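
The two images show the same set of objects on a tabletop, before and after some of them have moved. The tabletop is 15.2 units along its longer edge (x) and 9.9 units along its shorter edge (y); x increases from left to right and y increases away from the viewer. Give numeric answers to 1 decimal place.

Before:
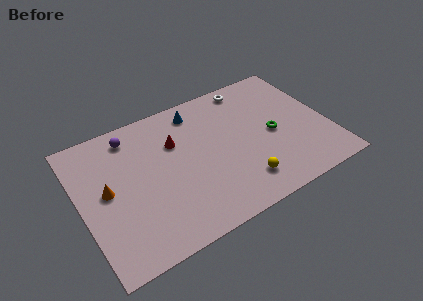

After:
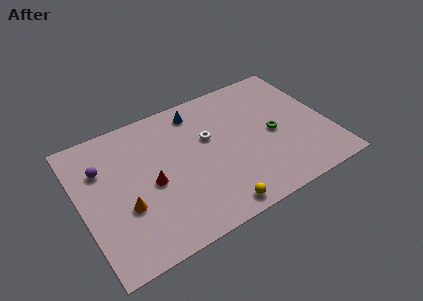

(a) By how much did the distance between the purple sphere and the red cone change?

+0.6

The distance was about 3.0 in the first image and 3.6 in the second, so they moved 0.6 units further apart.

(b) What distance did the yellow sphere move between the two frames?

2.1

The yellow sphere moved from about (9.4, 2.0) to (7.6, 1.0), a distance of √(1.8² + 1.0²) ≈ 2.1.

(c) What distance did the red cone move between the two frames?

2.8

The red cone was near (6.0, 6.7) before and (4.2, 4.5) after, so it travelled √(1.8² + 2.2²) ≈ 2.8 units.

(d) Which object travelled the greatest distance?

the white torus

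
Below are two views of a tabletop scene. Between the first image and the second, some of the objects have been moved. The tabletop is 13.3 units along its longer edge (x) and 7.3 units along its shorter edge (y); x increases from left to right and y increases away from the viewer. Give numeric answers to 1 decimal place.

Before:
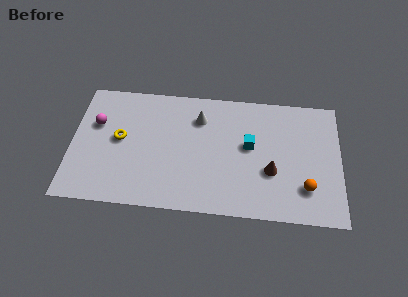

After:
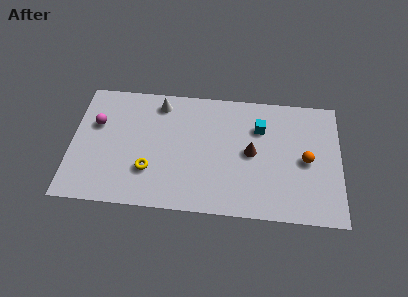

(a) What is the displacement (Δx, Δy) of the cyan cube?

(0.5, 1.1)

The cyan cube was at about (8.8, 4.1) and moved to about (9.3, 5.2).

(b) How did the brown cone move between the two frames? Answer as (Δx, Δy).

(-1.0, 1.0)

From the two frames, the brown cone sits at roughly (9.9, 2.7) before and (8.9, 3.7) after.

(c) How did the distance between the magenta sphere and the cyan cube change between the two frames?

+0.5

Before: roughly 7.6 units apart; after: 8.1. That's 0.5 units further apart.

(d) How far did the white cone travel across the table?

2.1

The white cone moved from about (6.3, 5.5) to (4.3, 6.2), a distance of √(2.0² + 0.7²) ≈ 2.1.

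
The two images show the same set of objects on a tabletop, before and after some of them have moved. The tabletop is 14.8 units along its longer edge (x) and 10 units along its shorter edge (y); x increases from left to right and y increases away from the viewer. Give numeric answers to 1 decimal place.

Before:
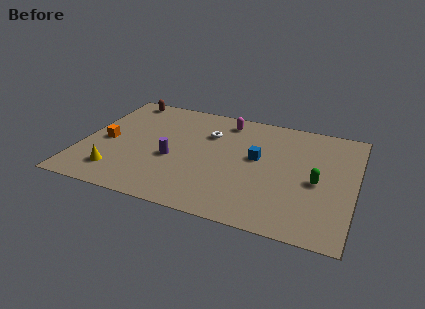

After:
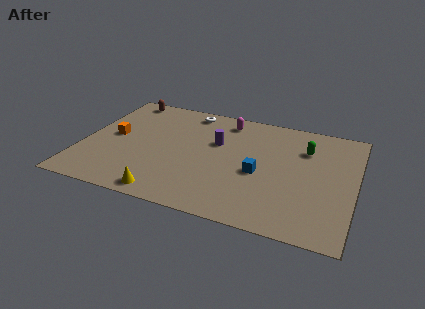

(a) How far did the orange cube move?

0.7

From (1.3, 4.6) to (1.6, 5.2), the orange cube covered √(0.3² + 0.6²) ≈ 0.7 units.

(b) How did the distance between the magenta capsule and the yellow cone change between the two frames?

-0.5

They were about 8.4 units apart before and 7.9 after — 0.5 units closer together.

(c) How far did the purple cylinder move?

3.1

The purple cylinder was near (5.0, 4.1) before and (7.2, 6.3) after, so it travelled √(2.2² + 2.2²) ≈ 3.1 units.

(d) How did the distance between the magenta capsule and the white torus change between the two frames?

+0.4

Before: roughly 1.7 units apart; after: 2.1. That's 0.4 units further apart.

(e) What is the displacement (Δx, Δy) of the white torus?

(-1.3, 1.8)

The white torus started near (6.7, 7.0) and ended near (5.4, 8.8).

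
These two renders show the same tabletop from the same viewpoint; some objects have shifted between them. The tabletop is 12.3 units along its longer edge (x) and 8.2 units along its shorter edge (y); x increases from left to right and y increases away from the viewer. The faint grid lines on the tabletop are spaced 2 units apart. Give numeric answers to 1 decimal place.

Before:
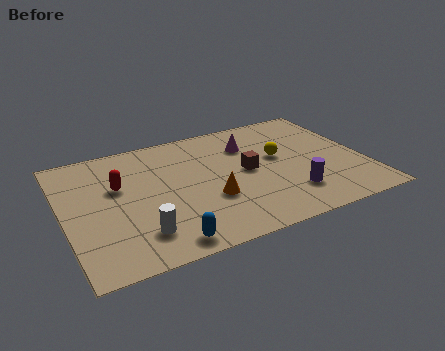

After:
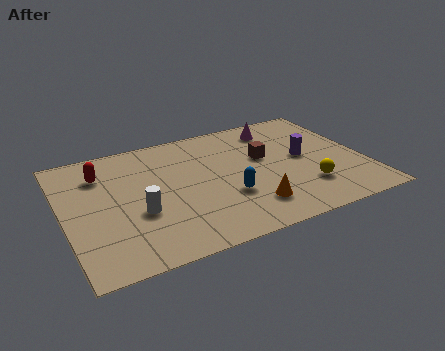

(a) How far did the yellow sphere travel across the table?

2.6

The yellow sphere moved from about (8.9, 4.7) to (9.7, 2.2), a distance of √(0.8² + 2.5²) ≈ 2.6.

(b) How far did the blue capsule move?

3.4

From (3.7, 0.9) to (6.5, 2.8), the blue capsule covered √(2.8² + 1.9²) ≈ 3.4 units.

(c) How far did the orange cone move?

1.9

The orange cone was near (5.8, 2.9) before and (7.3, 1.8) after, so it travelled √(1.5² + 1.1²) ≈ 1.9 units.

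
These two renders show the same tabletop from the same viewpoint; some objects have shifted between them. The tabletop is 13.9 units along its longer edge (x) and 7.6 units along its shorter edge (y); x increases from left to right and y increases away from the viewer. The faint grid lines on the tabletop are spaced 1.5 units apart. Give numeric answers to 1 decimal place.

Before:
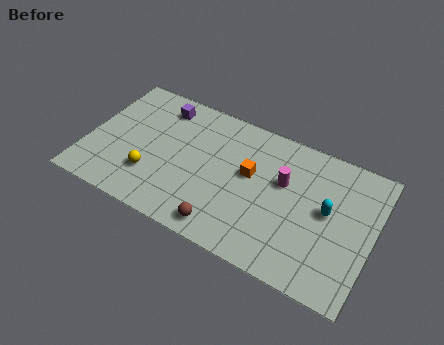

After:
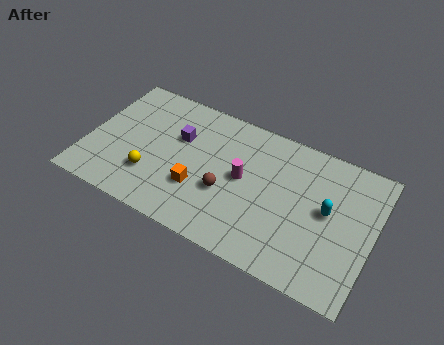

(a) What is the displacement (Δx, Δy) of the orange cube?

(-2.3, -1.9)

From the two frames, the orange cube sits at roughly (7.9, 4.4) before and (5.6, 2.5) after.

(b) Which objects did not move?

the cyan capsule and the yellow sphere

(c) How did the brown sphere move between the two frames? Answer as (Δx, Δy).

(-0.2, 1.9)

From the two frames, the brown sphere sits at roughly (7.1, 1.0) before and (6.9, 2.9) after.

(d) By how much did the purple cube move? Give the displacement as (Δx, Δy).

(1.1, -1.4)

The purple cube started near (3.2, 6.3) and ended near (4.3, 4.9).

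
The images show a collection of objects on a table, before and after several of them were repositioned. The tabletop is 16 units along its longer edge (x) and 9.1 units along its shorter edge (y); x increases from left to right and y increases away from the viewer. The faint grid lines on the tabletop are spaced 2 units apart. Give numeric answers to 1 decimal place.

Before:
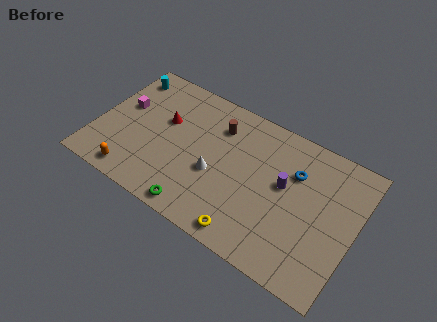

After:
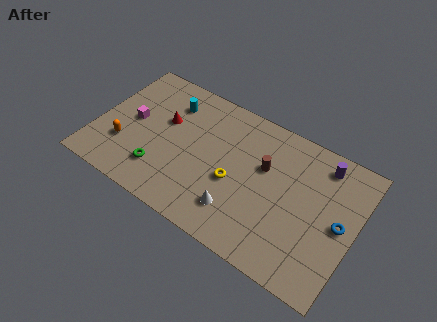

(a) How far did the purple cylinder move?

3.2

The purple cylinder moved from about (11.6, 5.2) to (13.6, 7.7), a distance of √(2.0² + 2.5²) ≈ 3.2.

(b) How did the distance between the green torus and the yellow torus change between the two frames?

+1.6

They were about 3.1 units apart before and 4.7 after — 1.6 units further apart.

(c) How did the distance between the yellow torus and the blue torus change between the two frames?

+0.7

Before: roughly 5.7 units apart; after: 6.4. That's 0.7 units further apart.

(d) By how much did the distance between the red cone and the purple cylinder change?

+2.2

The distance was about 7.6 in the first image and 9.8 in the second, so they moved 2.2 units further apart.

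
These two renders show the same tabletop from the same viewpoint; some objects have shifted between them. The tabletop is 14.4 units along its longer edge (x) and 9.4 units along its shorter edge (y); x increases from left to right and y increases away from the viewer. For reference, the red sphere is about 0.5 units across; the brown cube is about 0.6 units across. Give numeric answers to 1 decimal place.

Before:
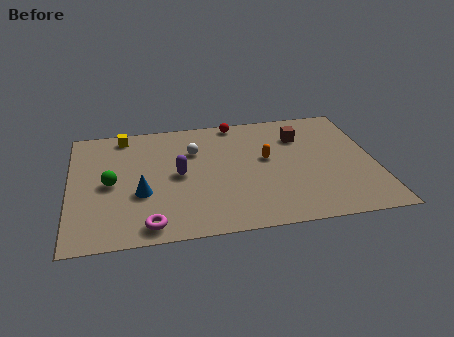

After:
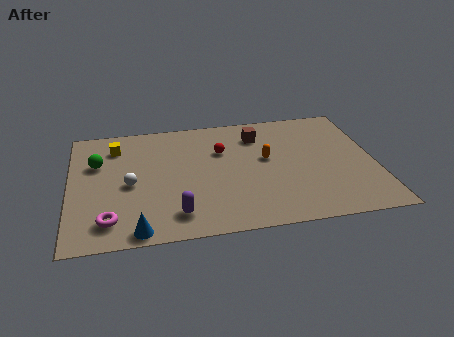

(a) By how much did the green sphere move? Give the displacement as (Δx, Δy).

(-0.6, 1.7)

From the two frames, the green sphere sits at roughly (1.9, 4.5) before and (1.3, 6.2) after.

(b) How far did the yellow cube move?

1.0

From (2.6, 8.3) to (2.2, 7.4), the yellow cube covered √(0.4² + 0.9²) ≈ 1.0 units.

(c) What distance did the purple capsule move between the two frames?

3.0

The purple capsule moved from about (5.1, 4.7) to (4.9, 1.7), a distance of √(0.2² + 3.0²) ≈ 3.0.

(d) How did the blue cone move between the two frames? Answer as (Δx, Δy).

(-0.2, -2.7)

From the two frames, the blue cone sits at roughly (3.3, 3.5) before and (3.1, 0.8) after.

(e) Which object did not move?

the orange capsule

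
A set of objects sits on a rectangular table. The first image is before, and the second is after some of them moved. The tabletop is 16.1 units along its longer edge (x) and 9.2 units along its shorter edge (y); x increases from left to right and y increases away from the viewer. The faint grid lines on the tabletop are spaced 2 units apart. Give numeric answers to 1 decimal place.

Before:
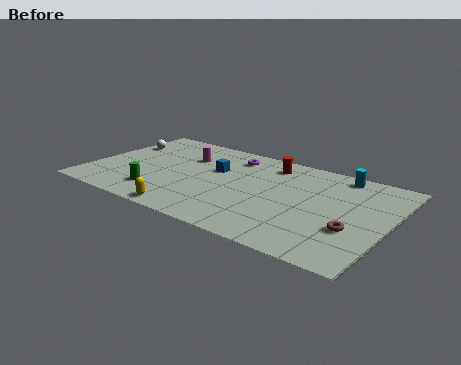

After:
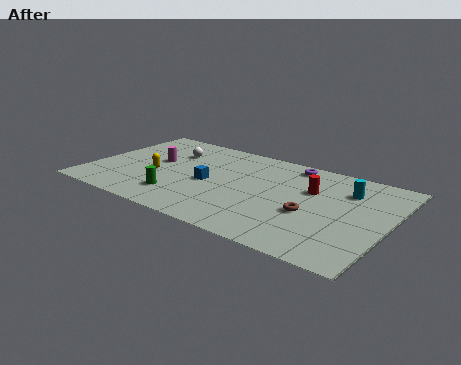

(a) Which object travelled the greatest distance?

the yellow capsule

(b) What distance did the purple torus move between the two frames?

3.3

From (7.2, 7.5) to (10.4, 8.1), the purple torus covered √(3.2² + 0.6²) ≈ 3.3 units.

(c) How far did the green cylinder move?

1.1

From (4.1, 2.0) to (5.2, 2.1), the green cylinder covered √(1.1² + 0.1²) ≈ 1.1 units.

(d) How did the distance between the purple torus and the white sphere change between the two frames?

+0.4

They were about 6.3 units apart before and 6.7 after — 0.4 units further apart.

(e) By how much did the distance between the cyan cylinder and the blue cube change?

+0.7

The distance was about 6.9 in the first image and 7.6 in the second, so they moved 0.7 units further apart.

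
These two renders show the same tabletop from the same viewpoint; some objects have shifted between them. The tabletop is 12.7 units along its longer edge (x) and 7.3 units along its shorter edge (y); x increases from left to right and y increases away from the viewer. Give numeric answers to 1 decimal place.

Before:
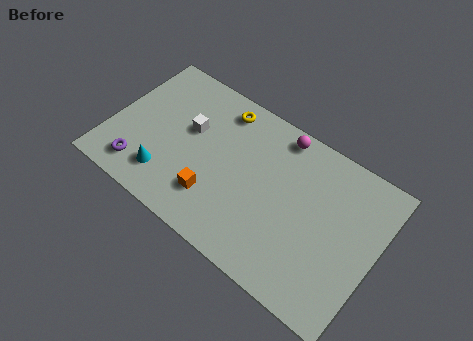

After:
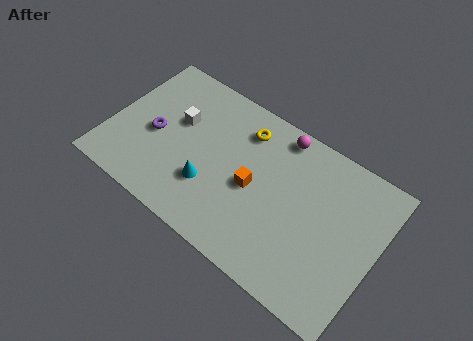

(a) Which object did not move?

the magenta sphere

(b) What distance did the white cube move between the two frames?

0.6

The white cube moved from about (3.6, 4.4) to (3.0, 4.5), a distance of √(0.6² + 0.1²) ≈ 0.6.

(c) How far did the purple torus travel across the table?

2.0

The purple torus moved from about (1.8, 1.3) to (2.1, 3.3), a distance of √(0.3² + 2.0²) ≈ 2.0.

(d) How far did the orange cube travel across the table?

2.2

The orange cube moved from about (5.3, 1.9) to (6.9, 3.4), a distance of √(1.6² + 1.5²) ≈ 2.2.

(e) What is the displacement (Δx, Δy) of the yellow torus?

(1.2, -0.4)

From the two frames, the yellow torus sits at roughly (4.8, 6.2) before and (6.0, 5.8) after.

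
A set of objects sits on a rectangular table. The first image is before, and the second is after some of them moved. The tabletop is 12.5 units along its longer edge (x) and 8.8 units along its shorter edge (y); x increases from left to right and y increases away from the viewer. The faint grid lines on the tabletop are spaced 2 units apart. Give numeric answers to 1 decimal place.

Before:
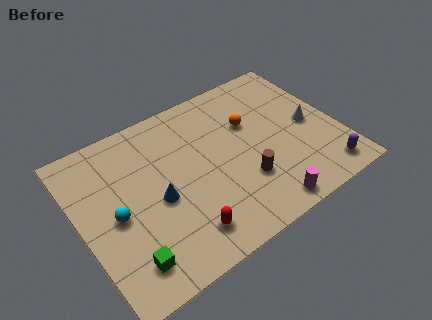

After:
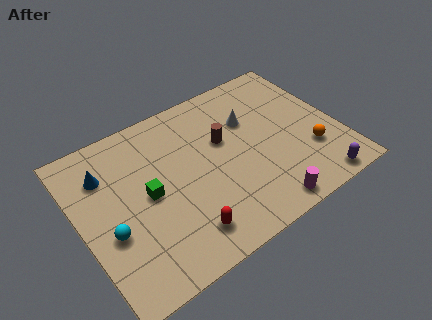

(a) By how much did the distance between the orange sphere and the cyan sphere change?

+2.6

The distance was about 7.1 in the first image and 9.7 in the second, so they moved 2.6 units further apart.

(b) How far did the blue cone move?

3.3

The blue cone was near (3.6, 3.9) before and (1.5, 6.5) after, so it travelled √(2.1² + 2.6²) ≈ 3.3 units.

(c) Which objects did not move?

the magenta cylinder and the red capsule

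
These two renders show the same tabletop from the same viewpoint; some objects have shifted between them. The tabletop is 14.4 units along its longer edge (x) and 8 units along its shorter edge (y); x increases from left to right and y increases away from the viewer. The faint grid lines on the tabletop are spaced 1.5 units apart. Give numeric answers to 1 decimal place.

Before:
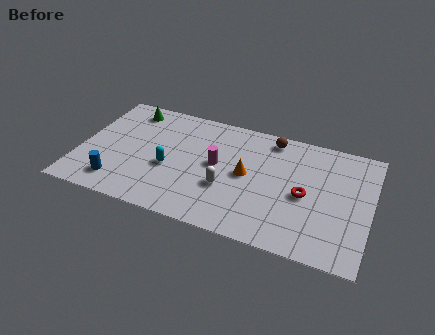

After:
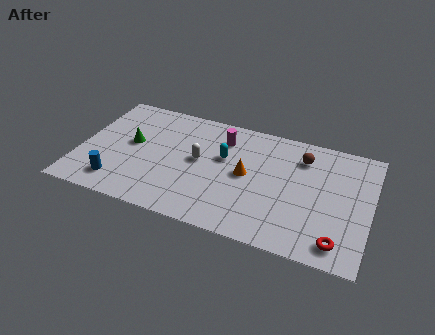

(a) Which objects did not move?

the blue cylinder and the orange cone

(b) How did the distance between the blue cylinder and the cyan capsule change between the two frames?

+3.0

They were about 3.0 units apart before and 6.0 after — 3.0 units further apart.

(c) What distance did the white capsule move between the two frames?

2.1

From (7.4, 2.9) to (5.9, 4.3), the white capsule covered √(1.5² + 1.4²) ≈ 2.1 units.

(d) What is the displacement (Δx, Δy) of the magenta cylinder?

(0.1, 1.9)

The magenta cylinder was at about (6.8, 4.3) and moved to about (6.9, 6.2).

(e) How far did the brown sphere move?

1.8

From (9.3, 7.0) to (10.9, 6.2), the brown sphere covered √(1.6² + 0.8²) ≈ 1.8 units.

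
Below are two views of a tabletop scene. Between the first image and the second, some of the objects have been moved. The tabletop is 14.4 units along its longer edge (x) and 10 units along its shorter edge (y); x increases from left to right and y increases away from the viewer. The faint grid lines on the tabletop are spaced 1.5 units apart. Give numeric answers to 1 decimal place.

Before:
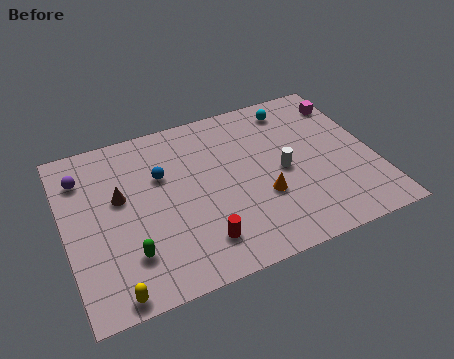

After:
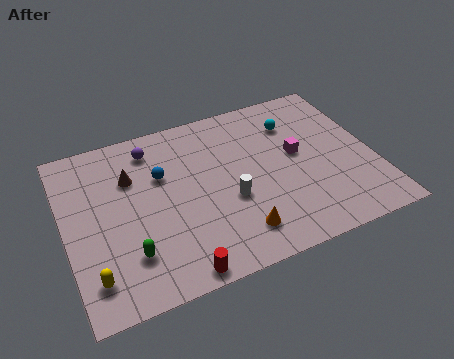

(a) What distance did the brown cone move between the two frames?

1.2

From (2.6, 5.9) to (3.2, 6.9), the brown cone covered √(0.6² + 1.0²) ≈ 1.2 units.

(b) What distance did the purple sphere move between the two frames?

3.4

From (1.0, 7.7) to (4.3, 8.3), the purple sphere covered √(3.3² + 0.6²) ≈ 3.4 units.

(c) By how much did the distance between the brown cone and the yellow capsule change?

+0.3

Before: roughly 5.2 units apart; after: 5.5. That's 0.3 units further apart.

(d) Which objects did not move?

the blue sphere and the green capsule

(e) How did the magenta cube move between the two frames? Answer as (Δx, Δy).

(-2.7, -2.5)

The magenta cube started near (13.6, 8.0) and ended near (10.9, 5.5).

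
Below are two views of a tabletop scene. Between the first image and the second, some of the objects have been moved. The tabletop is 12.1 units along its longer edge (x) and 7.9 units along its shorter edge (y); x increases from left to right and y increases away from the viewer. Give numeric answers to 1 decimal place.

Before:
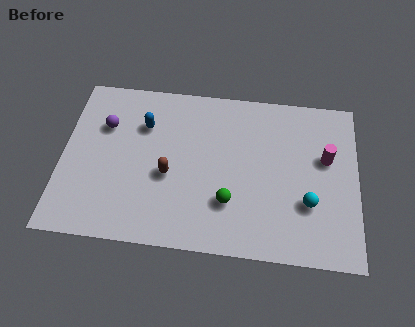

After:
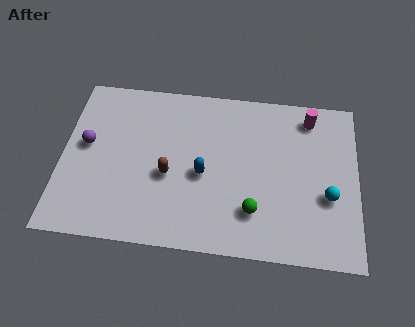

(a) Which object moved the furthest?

the blue capsule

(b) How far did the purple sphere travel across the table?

1.2

The purple sphere was near (1.7, 5.4) before and (1.0, 4.4) after, so it travelled √(0.7² + 1.0²) ≈ 1.2 units.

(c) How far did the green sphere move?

1.0

The green sphere was near (6.9, 2.3) before and (7.9, 2.0) after, so it travelled √(1.0² + 0.3²) ≈ 1.0 units.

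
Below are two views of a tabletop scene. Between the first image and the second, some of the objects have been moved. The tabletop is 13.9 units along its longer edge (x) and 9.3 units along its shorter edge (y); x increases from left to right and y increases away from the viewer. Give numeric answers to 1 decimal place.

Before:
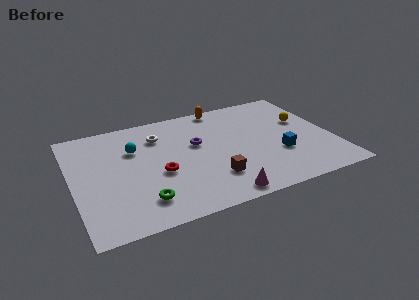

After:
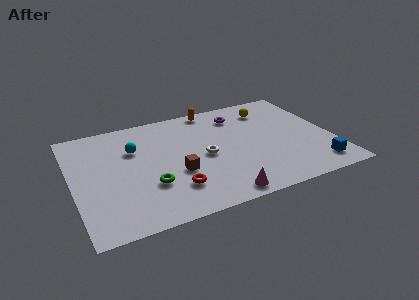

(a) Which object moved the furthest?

the white torus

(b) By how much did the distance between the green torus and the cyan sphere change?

-1.1

They were about 4.4 units apart before and 3.3 after — 1.1 units closer together.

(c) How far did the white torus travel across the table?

3.4

The white torus moved from about (4.8, 7.0) to (7.0, 4.4), a distance of √(2.2² + 2.6²) ≈ 3.4.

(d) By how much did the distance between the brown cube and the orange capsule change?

-0.6

Before: roughly 6.2 units apart; after: 5.6. That's 0.6 units closer together.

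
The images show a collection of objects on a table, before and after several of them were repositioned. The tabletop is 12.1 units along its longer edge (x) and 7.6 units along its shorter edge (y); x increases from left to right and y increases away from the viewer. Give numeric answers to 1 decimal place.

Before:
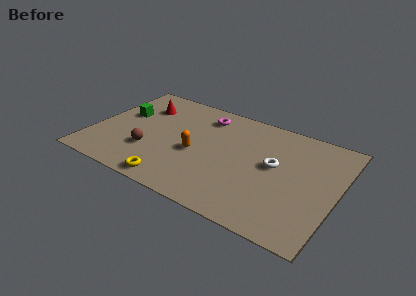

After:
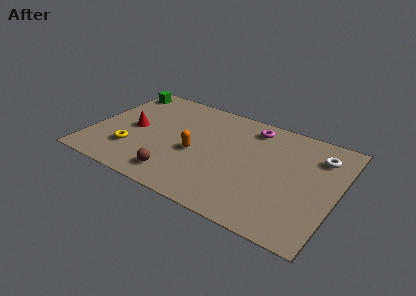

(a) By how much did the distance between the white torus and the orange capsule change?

+2.4

Before: roughly 3.9 units apart; after: 6.3. That's 2.4 units further apart.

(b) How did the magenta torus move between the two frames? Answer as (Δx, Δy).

(2.4, 0.2)

From the two frames, the magenta torus sits at roughly (5.2, 6.2) before and (7.6, 6.4) after.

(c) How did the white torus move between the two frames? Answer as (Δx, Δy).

(2.0, 1.6)

The white torus was at about (9.0, 4.2) and moved to about (11.0, 5.8).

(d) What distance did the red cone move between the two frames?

1.9

The red cone was near (2.1, 5.6) before and (2.0, 3.7) after, so it travelled √(0.1² + 1.9²) ≈ 1.9 units.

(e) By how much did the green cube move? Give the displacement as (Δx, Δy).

(-0.5, 1.9)

From the two frames, the green cube sits at roughly (1.3, 4.6) before and (0.8, 6.5) after.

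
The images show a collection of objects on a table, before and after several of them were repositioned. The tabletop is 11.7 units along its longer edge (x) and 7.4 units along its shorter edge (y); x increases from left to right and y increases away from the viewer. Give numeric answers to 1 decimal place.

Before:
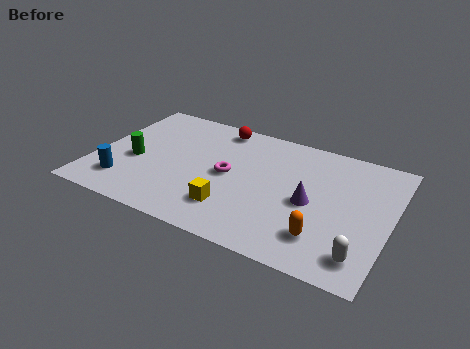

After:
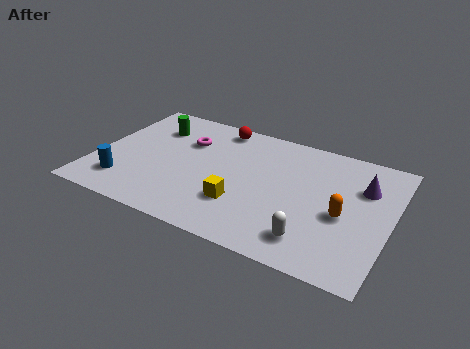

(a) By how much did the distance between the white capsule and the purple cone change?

+1.0

Before: roughly 3.0 units apart; after: 4.0. That's 1.0 units further apart.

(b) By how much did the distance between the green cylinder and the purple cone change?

+1.5

Before: roughly 7.0 units apart; after: 8.5. That's 1.5 units further apart.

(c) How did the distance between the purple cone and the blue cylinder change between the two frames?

+2.3

The distance was about 7.4 in the first image and 9.7 in the second, so they moved 2.3 units further apart.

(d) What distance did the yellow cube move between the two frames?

0.5

From (5.7, 1.8) to (6.0, 2.2), the yellow cube covered √(0.3² + 0.4²) ≈ 0.5 units.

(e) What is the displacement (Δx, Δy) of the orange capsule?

(0.6, 1.5)

The orange capsule started near (9.3, 1.7) and ended near (9.9, 3.2).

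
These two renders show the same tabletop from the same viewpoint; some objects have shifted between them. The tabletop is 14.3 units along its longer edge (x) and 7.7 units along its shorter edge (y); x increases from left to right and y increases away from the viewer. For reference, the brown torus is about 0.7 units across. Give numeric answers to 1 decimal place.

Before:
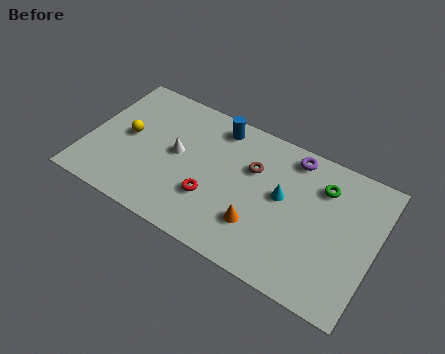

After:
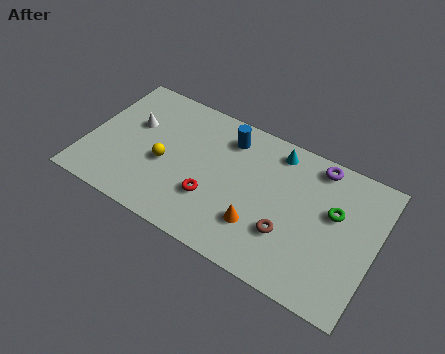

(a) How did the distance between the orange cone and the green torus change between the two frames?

-0.3

The distance was about 4.5 in the first image and 4.2 in the second, so they moved 0.3 units closer together.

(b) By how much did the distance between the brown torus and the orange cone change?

-1.6

They were about 3.0 units apart before and 1.4 after — 1.6 units closer together.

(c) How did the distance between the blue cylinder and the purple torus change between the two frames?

+0.6

They were about 3.8 units apart before and 4.4 after — 0.6 units further apart.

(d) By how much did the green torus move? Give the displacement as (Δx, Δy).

(0.7, -1.1)

The green torus started near (11.5, 5.8) and ended near (12.2, 4.7).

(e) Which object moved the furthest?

the brown torus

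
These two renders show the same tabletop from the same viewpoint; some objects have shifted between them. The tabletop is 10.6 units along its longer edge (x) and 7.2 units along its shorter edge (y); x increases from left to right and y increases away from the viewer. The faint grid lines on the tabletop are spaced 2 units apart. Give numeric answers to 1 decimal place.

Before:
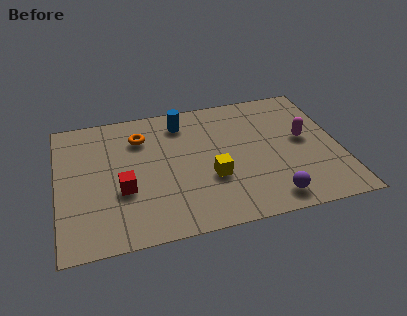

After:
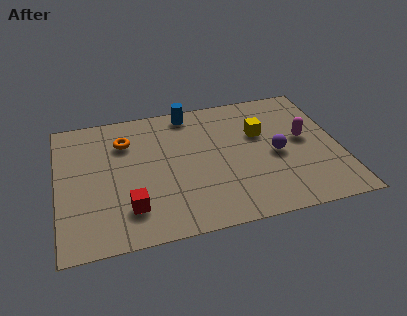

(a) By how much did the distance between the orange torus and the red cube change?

+0.8

The distance was about 2.8 in the first image and 3.6 in the second, so they moved 0.8 units further apart.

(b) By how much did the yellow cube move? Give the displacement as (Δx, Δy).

(2.0, 2.0)

The yellow cube was at about (5.7, 2.6) and moved to about (7.7, 4.6).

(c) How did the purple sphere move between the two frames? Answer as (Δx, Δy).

(0.4, 2.3)

The purple sphere started near (7.8, 1.0) and ended near (8.2, 3.3).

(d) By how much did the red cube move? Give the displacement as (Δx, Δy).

(0.2, -1.0)

The red cube was at about (2.4, 2.7) and moved to about (2.6, 1.7).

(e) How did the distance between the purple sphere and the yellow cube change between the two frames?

-1.2

The distance was about 2.6 in the first image and 1.4 in the second, so they moved 1.2 units closer together.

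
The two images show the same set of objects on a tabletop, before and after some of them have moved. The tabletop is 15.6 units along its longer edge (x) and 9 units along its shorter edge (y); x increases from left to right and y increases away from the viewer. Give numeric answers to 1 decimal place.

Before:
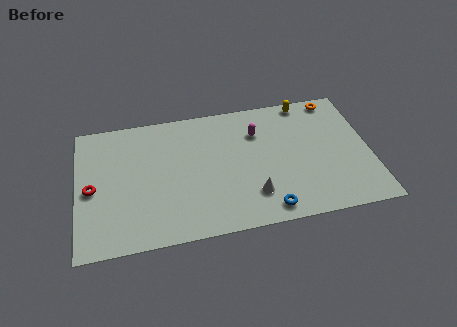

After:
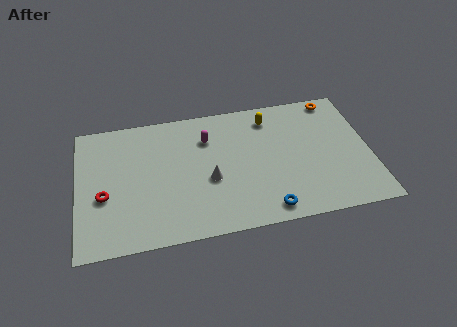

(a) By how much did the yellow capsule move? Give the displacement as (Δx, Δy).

(-2.0, -0.8)

The yellow capsule started near (12.4, 8.2) and ended near (10.4, 7.4).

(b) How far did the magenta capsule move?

2.7

The magenta capsule moved from about (9.7, 6.5) to (7.0, 6.6), a distance of √(2.7² + 0.1²) ≈ 2.7.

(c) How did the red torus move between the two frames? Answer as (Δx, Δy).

(0.6, -0.6)

The red torus was at about (0.8, 4.2) and moved to about (1.4, 3.6).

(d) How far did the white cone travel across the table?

2.7

From (9.2, 2.2) to (7.0, 3.7), the white cone covered √(2.2² + 1.5²) ≈ 2.7 units.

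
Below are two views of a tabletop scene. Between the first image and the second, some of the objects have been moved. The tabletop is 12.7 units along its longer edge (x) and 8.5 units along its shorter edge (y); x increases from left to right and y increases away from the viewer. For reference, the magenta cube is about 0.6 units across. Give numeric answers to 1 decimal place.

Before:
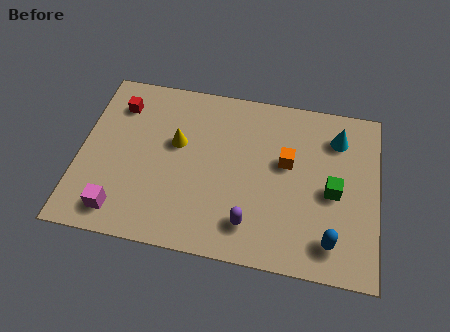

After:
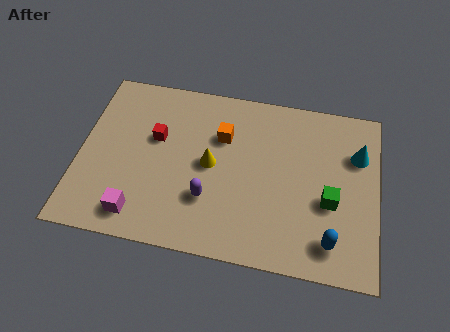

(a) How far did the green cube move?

0.5

The green cube was near (10.8, 3.9) before and (10.7, 3.4) after, so it travelled √(0.1² + 0.5²) ≈ 0.5 units.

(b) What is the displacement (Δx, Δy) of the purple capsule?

(-1.8, 0.9)

The purple capsule was at about (7.4, 1.7) and moved to about (5.6, 2.6).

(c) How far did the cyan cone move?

1.1

From (10.9, 6.6) to (11.8, 5.9), the cyan cone covered √(0.9² + 0.7²) ≈ 1.1 units.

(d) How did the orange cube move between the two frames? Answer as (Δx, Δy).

(-2.8, 0.8)

The orange cube started near (8.8, 5.0) and ended near (6.0, 5.8).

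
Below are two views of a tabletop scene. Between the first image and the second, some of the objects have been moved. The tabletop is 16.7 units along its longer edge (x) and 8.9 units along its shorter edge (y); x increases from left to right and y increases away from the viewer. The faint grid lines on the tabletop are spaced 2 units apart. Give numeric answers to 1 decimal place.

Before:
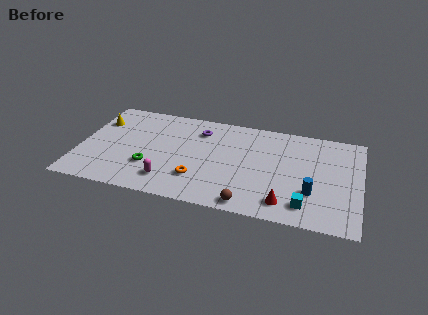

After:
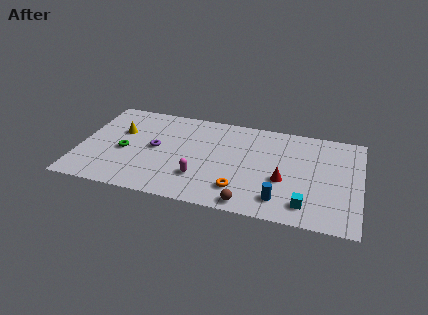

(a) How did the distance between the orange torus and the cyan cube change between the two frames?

-2.5

They were about 6.4 units apart before and 3.9 after — 2.5 units closer together.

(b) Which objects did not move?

the brown sphere and the cyan cube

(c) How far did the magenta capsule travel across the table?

1.9

The magenta capsule was near (5.5, 1.8) before and (7.3, 2.5) after, so it travelled √(1.8² + 0.7²) ≈ 1.9 units.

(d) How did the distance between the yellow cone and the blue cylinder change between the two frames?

-2.9

Before: roughly 13.5 units apart; after: 10.6. That's 2.9 units closer together.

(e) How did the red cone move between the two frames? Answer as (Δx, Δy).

(-0.2, 2.0)

From the two frames, the red cone sits at roughly (12.4, 1.5) before and (12.2, 3.5) after.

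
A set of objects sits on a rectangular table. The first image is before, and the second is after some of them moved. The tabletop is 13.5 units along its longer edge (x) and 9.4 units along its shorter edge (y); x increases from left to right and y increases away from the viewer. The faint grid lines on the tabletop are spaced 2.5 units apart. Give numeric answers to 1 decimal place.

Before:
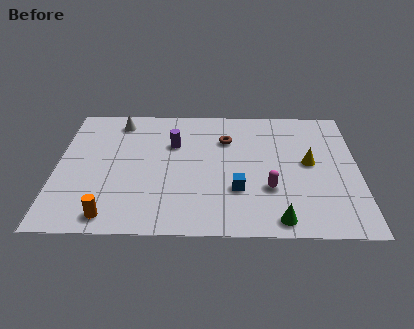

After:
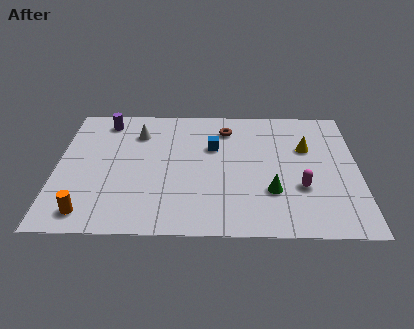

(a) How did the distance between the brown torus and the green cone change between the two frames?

-1.1

The distance was about 6.1 in the first image and 5.0 in the second, so they moved 1.1 units closer together.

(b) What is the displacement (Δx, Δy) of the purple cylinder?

(-3.1, 1.7)

The purple cylinder was at about (5.2, 6.3) and moved to about (2.1, 8.0).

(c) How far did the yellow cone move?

1.1

The yellow cone moved from about (11.3, 5.0) to (11.2, 6.1), a distance of √(0.1² + 1.1²) ≈ 1.1.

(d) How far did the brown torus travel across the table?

0.8

The brown torus was near (7.6, 6.7) before and (7.6, 7.5) after, so it travelled √(0.0² + 0.8²) ≈ 0.8 units.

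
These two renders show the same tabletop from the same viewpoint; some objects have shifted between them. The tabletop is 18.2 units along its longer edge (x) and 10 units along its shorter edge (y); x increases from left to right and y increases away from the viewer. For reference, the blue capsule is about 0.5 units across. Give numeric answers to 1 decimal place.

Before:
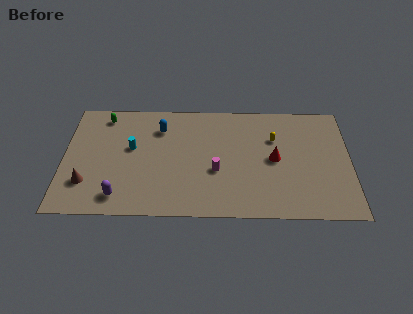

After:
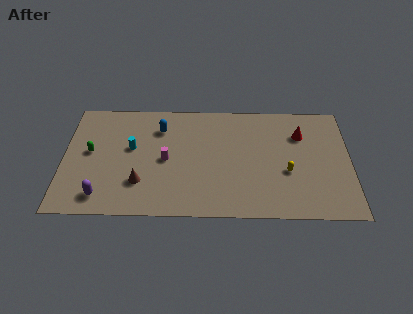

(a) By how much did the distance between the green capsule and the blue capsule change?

+1.2

Before: roughly 3.7 units apart; after: 4.9. That's 1.2 units further apart.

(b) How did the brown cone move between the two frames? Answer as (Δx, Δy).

(3.4, 0.1)

The brown cone started near (1.5, 2.7) and ended near (4.9, 2.8).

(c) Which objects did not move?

the cyan cylinder and the blue capsule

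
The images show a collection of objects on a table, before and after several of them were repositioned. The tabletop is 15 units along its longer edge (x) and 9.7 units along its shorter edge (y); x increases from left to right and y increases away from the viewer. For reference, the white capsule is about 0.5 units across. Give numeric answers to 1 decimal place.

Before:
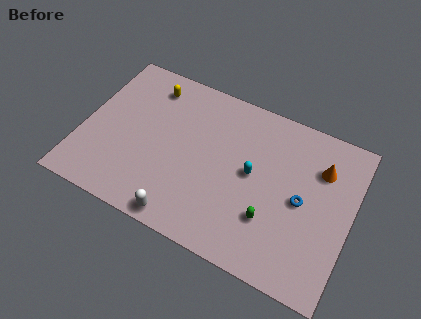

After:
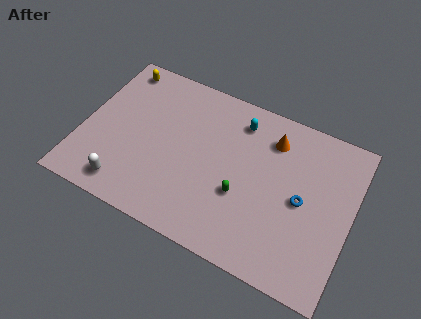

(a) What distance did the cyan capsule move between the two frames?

3.0

From (9.5, 5.1) to (8.4, 7.9), the cyan capsule covered √(1.1² + 2.8²) ≈ 3.0 units.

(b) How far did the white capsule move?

3.3

The white capsule moved from about (6.2, 0.9) to (2.9, 1.4), a distance of √(3.3² + 0.5²) ≈ 3.3.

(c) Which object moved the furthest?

the white capsule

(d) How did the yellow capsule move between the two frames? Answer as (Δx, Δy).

(-1.9, 0.5)

The yellow capsule was at about (3.3, 8.0) and moved to about (1.4, 8.5).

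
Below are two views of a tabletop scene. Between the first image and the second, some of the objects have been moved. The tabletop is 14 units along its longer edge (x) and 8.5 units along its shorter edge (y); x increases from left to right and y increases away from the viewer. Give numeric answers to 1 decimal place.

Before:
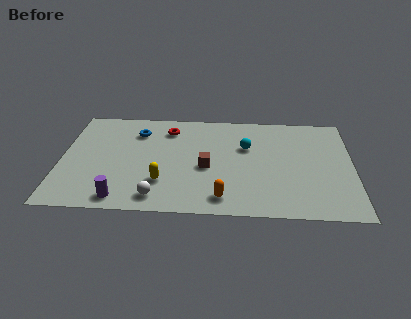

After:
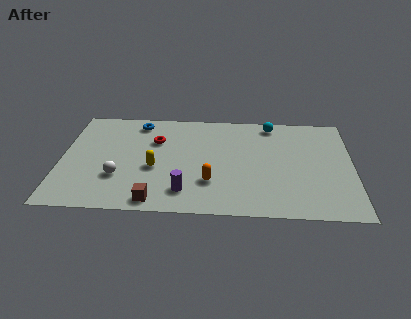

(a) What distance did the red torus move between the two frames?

1.2

The red torus was near (5.1, 6.8) before and (4.5, 5.8) after, so it travelled √(0.6² + 1.0²) ≈ 1.2 units.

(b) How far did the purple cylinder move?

3.1

From (3.0, 1.0) to (6.0, 1.7), the purple cylinder covered √(3.0² + 0.7²) ≈ 3.1 units.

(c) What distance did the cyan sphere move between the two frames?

2.3

The cyan sphere moved from about (8.9, 5.5) to (10.1, 7.5), a distance of √(1.2² + 2.0²) ≈ 2.3.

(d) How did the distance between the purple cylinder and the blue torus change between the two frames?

+0.6

The distance was about 5.5 in the first image and 6.1 in the second, so they moved 0.6 units further apart.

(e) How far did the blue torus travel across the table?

0.8

The blue torus moved from about (3.6, 6.5) to (3.6, 7.3), a distance of √(0.0² + 0.8²) ≈ 0.8.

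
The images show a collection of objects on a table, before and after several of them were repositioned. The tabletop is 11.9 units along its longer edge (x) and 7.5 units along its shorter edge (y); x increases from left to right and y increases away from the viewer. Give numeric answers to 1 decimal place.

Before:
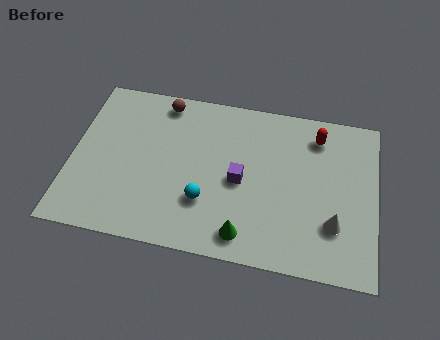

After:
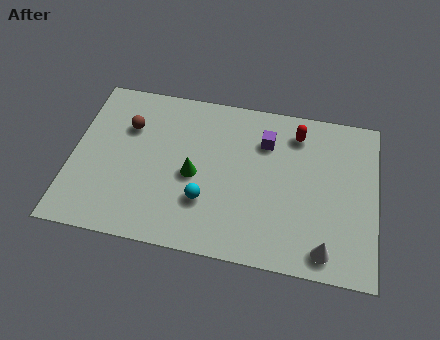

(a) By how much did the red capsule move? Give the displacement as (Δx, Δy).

(-0.8, 0.0)

From the two frames, the red capsule sits at roughly (9.5, 6.1) before and (8.7, 6.1) after.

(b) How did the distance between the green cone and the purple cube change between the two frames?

+1.0

They were about 2.4 units apart before and 3.4 after — 1.0 units further apart.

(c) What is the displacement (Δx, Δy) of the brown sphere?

(-1.3, -1.4)

The brown sphere started near (3.4, 6.6) and ended near (2.1, 5.2).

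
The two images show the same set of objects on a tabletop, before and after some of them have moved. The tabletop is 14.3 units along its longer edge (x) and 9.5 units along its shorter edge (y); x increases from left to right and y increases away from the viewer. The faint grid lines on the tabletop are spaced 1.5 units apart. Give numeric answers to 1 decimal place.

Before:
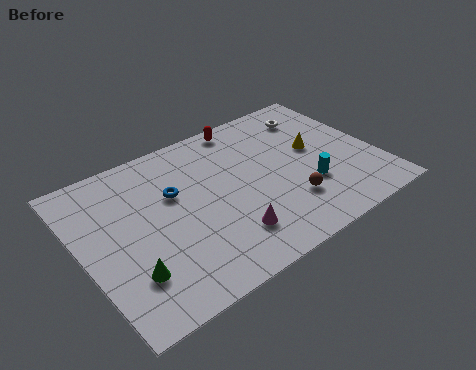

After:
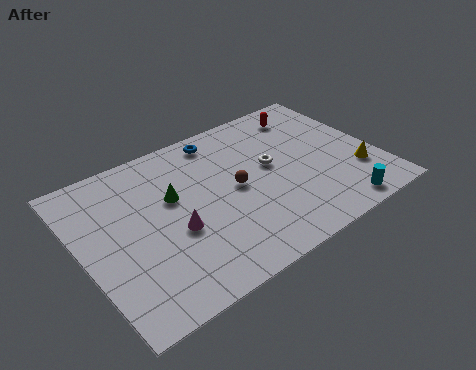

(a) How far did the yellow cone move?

3.0

From (11.5, 5.3) to (13.1, 2.8), the yellow cone covered √(1.6² + 2.5²) ≈ 3.0 units.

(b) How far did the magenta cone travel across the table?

2.8

The magenta cone was near (6.5, 2.2) before and (4.2, 3.8) after, so it travelled √(2.3² + 1.6²) ≈ 2.8 units.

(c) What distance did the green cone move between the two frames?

4.3

The green cone was near (1.8, 2.5) before and (4.5, 5.8) after, so it travelled √(2.7² + 3.3²) ≈ 4.3 units.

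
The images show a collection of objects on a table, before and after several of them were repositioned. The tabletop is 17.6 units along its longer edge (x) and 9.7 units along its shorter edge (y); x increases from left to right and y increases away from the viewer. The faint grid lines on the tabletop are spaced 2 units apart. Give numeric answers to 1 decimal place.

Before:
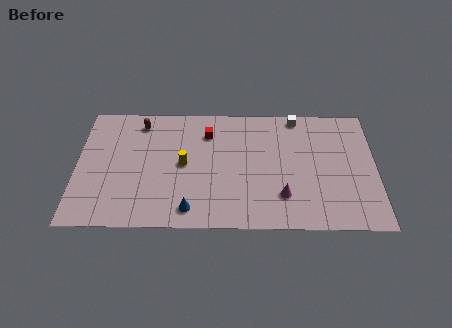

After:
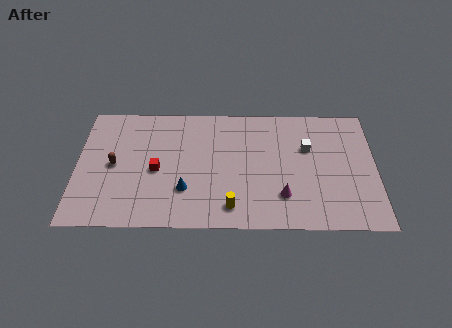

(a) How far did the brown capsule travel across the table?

3.7

The brown capsule was near (3.7, 8.2) before and (2.2, 4.8) after, so it travelled √(1.5² + 3.4²) ≈ 3.7 units.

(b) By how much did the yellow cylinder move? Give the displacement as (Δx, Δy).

(2.8, -3.3)

The yellow cylinder was at about (6.3, 4.9) and moved to about (9.1, 1.6).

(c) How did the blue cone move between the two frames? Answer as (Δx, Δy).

(-0.3, 1.5)

From the two frames, the blue cone sits at roughly (6.7, 1.4) before and (6.4, 2.9) after.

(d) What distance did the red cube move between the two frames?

4.2

From (7.7, 7.4) to (4.7, 4.4), the red cube covered √(3.0² + 3.0²) ≈ 4.2 units.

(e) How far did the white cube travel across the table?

2.6

The white cube was near (13.0, 8.8) before and (13.6, 6.3) after, so it travelled √(0.6² + 2.5²) ≈ 2.6 units.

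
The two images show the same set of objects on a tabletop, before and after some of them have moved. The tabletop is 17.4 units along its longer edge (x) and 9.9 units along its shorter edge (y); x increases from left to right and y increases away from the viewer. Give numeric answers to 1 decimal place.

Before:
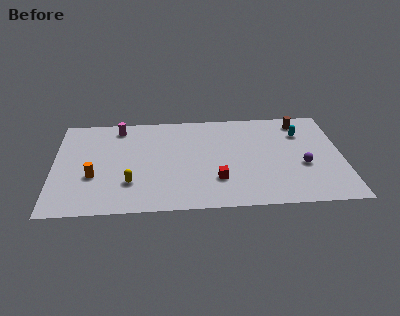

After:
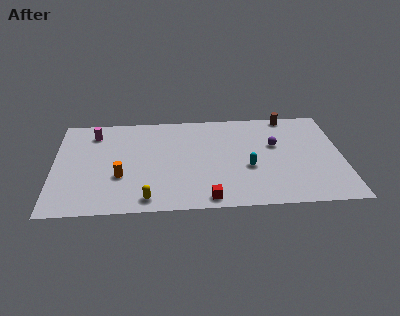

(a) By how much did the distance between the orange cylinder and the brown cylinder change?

-1.8

They were about 13.5 units apart before and 11.7 after — 1.8 units closer together.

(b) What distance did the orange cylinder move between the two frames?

1.6

The orange cylinder was near (2.4, 3.6) before and (4.0, 3.5) after, so it travelled √(1.6² + 0.1²) ≈ 1.6 units.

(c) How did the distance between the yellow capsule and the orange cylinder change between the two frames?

+0.5

The distance was about 2.3 in the first image and 2.8 in the second, so they moved 0.5 units further apart.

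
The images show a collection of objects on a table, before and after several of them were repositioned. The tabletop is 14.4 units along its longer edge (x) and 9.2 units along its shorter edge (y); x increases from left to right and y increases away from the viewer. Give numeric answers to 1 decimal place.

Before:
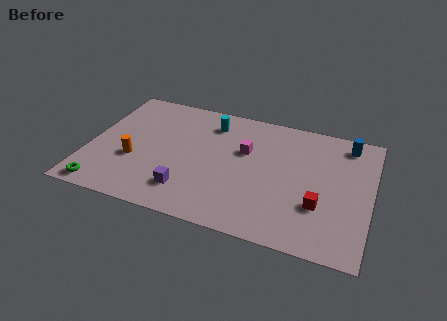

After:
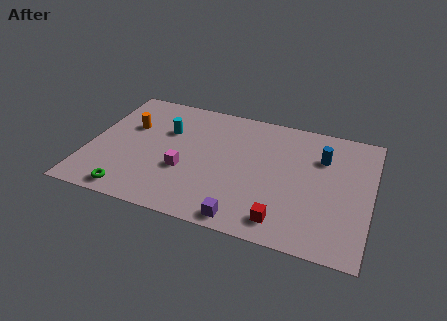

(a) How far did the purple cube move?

3.2

The purple cube moved from about (5.3, 2.0) to (8.3, 0.9), a distance of √(3.0² + 1.1²) ≈ 3.2.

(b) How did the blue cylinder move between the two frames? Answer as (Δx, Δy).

(-1.2, -1.4)

From the two frames, the blue cylinder sits at roughly (13.0, 7.9) before and (11.8, 6.5) after.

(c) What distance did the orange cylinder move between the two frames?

2.5

The orange cylinder moved from about (2.4, 3.4) to (1.9, 5.9), a distance of √(0.5² + 2.5²) ≈ 2.5.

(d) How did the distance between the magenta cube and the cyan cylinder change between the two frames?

+0.5

They were about 2.5 units apart before and 3.0 after — 0.5 units further apart.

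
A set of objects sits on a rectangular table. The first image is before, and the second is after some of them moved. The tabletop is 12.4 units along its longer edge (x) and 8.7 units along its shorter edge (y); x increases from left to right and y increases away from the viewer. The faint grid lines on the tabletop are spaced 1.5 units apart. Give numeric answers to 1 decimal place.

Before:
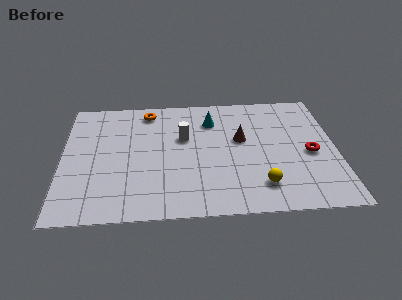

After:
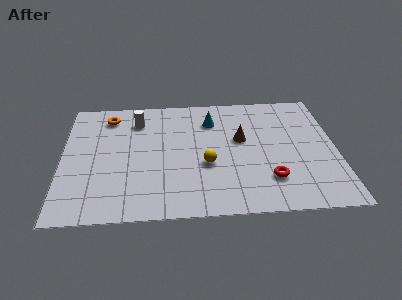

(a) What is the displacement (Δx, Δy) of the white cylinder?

(-2.1, 1.4)

The white cylinder was at about (5.5, 5.4) and moved to about (3.4, 6.8).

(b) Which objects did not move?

the cyan cone and the brown cone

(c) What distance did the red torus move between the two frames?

2.5

The red torus was near (11.2, 3.9) before and (9.3, 2.2) after, so it travelled √(1.9² + 1.7²) ≈ 2.5 units.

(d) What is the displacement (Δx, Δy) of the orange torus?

(-1.8, -0.3)

The orange torus was at about (3.9, 7.5) and moved to about (2.1, 7.2).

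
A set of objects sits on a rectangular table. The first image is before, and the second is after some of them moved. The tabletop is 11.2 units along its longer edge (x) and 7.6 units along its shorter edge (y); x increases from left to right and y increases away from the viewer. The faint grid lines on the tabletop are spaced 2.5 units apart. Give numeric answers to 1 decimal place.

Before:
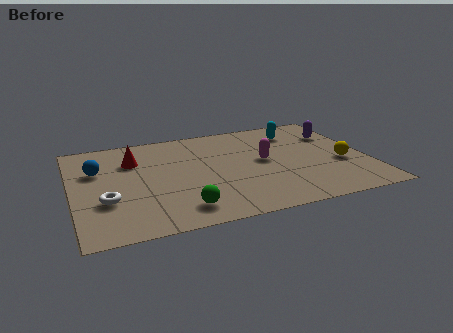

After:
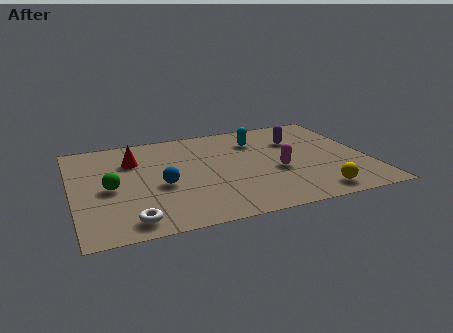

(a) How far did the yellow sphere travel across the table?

2.4

The yellow sphere moved from about (10.2, 3.0) to (8.9, 1.0), a distance of √(1.3² + 2.0²) ≈ 2.4.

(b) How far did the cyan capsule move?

1.6

The cyan capsule moved from about (8.8, 6.0) to (7.2, 5.7), a distance of √(1.6² + 0.3²) ≈ 1.6.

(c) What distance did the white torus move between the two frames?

1.8

The white torus was near (1.2, 2.6) before and (2.0, 1.0) after, so it travelled √(0.8² + 1.6²) ≈ 1.8 units.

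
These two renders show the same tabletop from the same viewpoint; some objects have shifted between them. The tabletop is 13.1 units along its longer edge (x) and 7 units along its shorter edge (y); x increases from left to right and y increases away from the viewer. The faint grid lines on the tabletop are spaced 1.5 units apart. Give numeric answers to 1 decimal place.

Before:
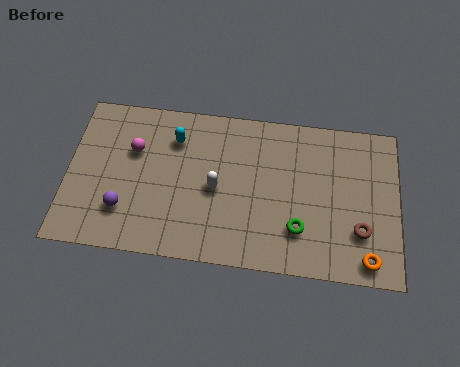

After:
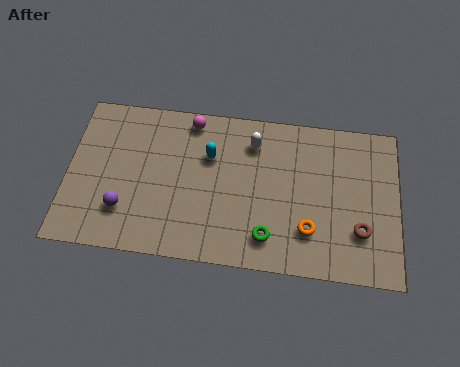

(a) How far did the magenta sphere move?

2.7

The magenta sphere was near (2.6, 4.6) before and (4.8, 6.2) after, so it travelled √(2.2² + 1.6²) ≈ 2.7 units.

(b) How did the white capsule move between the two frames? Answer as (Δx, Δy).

(1.4, 2.2)

The white capsule started near (5.9, 3.3) and ended near (7.3, 5.5).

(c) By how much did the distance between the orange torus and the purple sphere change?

-2.4

They were about 9.7 units apart before and 7.3 after — 2.4 units closer together.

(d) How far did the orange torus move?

2.5

The orange torus moved from about (11.9, 0.9) to (9.6, 1.9), a distance of √(2.3² + 1.0²) ≈ 2.5.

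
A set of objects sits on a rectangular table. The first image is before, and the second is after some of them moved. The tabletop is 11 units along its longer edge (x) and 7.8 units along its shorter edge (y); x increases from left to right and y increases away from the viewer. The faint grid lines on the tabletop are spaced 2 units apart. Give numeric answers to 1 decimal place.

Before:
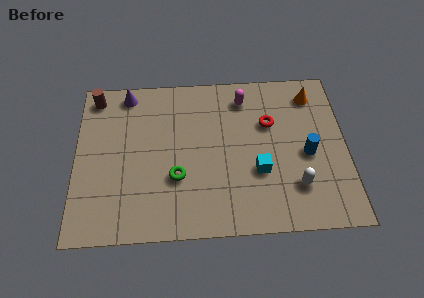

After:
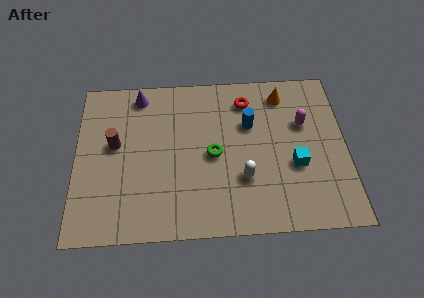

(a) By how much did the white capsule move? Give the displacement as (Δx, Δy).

(-2.1, 0.5)

From the two frames, the white capsule sits at roughly (8.9, 2.0) before and (6.8, 2.5) after.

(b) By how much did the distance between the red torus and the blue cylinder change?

-1.0

The distance was about 2.2 in the first image and 1.2 in the second, so they moved 1.0 units closer together.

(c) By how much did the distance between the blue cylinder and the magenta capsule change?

-1.6

They were about 3.8 units apart before and 2.2 after — 1.6 units closer together.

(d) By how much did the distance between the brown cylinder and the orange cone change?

-1.7

They were about 8.9 units apart before and 7.2 after — 1.7 units closer together.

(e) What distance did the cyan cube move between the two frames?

1.5

The cyan cube was near (7.4, 2.8) before and (8.9, 3.0) after, so it travelled √(1.5² + 0.2²) ≈ 1.5 units.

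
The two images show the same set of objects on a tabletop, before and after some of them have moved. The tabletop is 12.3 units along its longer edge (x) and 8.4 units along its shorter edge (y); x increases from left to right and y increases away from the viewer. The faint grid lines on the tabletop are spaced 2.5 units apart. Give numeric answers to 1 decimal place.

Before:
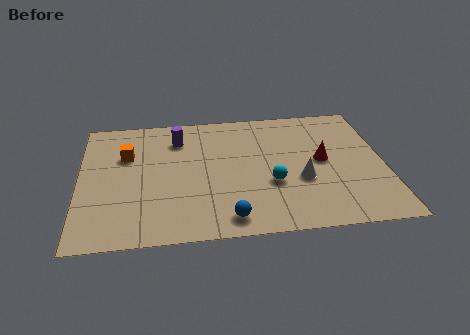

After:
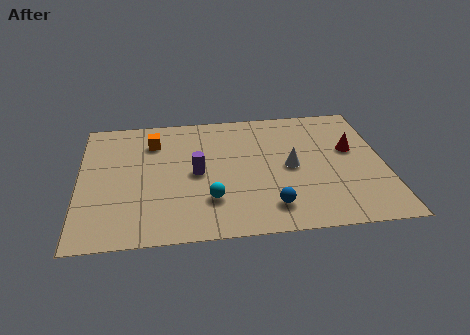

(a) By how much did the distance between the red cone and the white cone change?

+1.2

Before: roughly 1.5 units apart; after: 2.7. That's 1.2 units further apart.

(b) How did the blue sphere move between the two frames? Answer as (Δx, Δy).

(1.7, 0.5)

From the two frames, the blue sphere sits at roughly (5.9, 1.1) before and (7.6, 1.6) after.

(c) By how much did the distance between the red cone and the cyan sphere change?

+3.9

Before: roughly 2.5 units apart; after: 6.4. That's 3.9 units further apart.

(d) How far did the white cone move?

1.0

From (8.9, 3.2) to (8.5, 4.1), the white cone covered √(0.4² + 0.9²) ≈ 1.0 units.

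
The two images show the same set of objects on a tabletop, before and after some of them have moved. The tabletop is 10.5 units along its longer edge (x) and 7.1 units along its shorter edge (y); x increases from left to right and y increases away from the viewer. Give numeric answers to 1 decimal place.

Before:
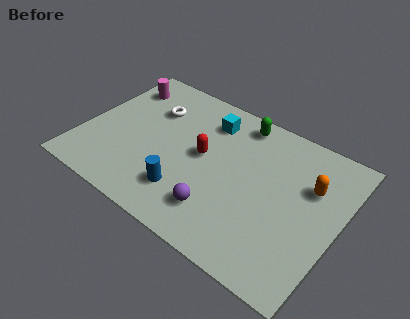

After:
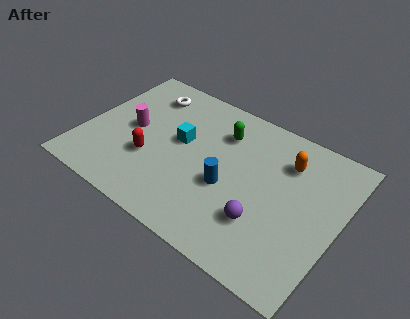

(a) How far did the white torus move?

0.8

From (2.5, 5.0) to (2.1, 5.7), the white torus covered √(0.4² + 0.7²) ≈ 0.8 units.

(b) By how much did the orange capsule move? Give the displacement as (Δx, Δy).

(-1.1, 0.6)

The orange capsule was at about (9.2, 4.7) and moved to about (8.1, 5.3).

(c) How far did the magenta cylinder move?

2.2

The magenta cylinder moved from about (1.0, 5.6) to (1.9, 3.6), a distance of √(0.9² + 2.0²) ≈ 2.2.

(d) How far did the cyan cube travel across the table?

1.8

The cyan cube was near (4.8, 5.6) before and (3.9, 4.0) after, so it travelled √(0.9² + 1.6²) ≈ 1.8 units.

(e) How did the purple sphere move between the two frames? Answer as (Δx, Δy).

(1.7, 0.5)

From the two frames, the purple sphere sits at roughly (6.0, 1.6) before and (7.7, 2.1) after.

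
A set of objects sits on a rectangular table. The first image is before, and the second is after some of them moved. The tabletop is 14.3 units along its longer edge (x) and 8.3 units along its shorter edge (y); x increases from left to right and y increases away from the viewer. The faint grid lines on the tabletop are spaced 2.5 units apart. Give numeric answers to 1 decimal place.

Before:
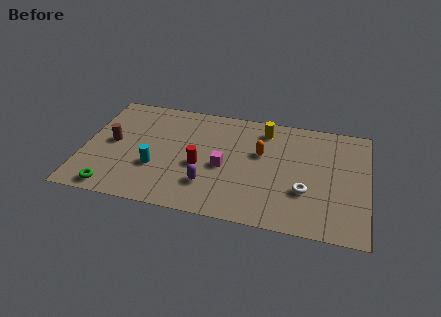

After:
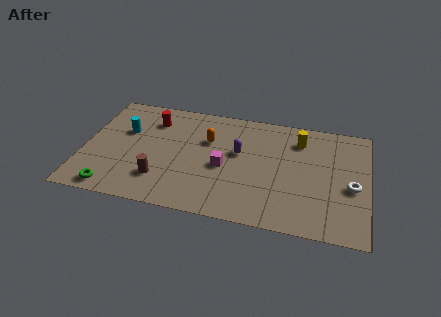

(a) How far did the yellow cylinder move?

1.8

The yellow cylinder was near (9.0, 6.9) before and (10.8, 6.5) after, so it travelled √(1.8² + 0.4²) ≈ 1.8 units.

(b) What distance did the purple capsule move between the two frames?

3.0

From (6.4, 2.2) to (7.8, 4.9), the purple capsule covered √(1.4² + 2.7²) ≈ 3.0 units.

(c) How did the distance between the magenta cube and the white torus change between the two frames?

+2.2

The distance was about 4.2 in the first image and 6.4 in the second, so they moved 2.2 units further apart.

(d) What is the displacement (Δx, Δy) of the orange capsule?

(-2.7, 0.4)

From the two frames, the orange capsule sits at roughly (8.9, 5.1) before and (6.2, 5.5) after.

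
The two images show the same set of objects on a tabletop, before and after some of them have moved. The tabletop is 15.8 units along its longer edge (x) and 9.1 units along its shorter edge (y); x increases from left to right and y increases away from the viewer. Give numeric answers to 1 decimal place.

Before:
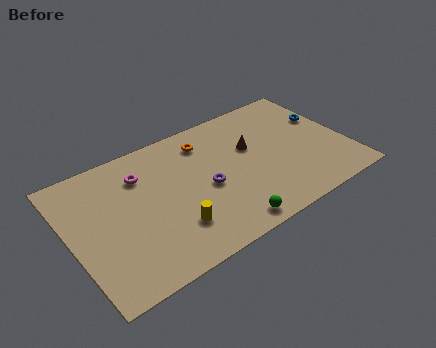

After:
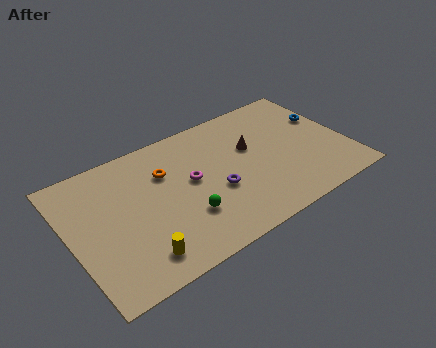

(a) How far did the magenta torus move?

3.2

The magenta torus moved from about (4.3, 6.8) to (6.9, 5.0), a distance of √(2.6² + 1.8²) ≈ 3.2.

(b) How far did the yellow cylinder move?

2.2

From (5.4, 2.4) to (3.3, 1.6), the yellow cylinder covered √(2.1² + 0.8²) ≈ 2.2 units.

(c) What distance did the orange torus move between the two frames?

2.7

The orange torus was near (8.1, 7.3) before and (5.6, 6.3) after, so it travelled √(2.5² + 1.0²) ≈ 2.7 units.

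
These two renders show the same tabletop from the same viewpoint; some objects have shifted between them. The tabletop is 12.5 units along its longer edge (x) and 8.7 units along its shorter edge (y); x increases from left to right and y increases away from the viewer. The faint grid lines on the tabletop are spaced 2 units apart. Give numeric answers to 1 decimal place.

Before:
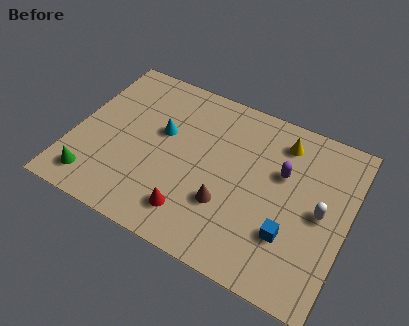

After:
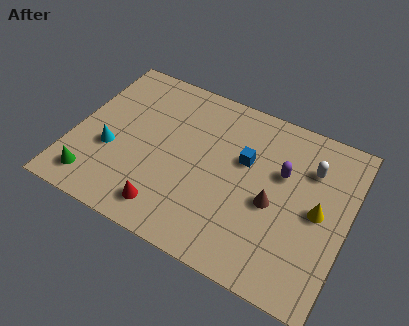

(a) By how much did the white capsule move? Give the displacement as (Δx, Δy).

(-0.7, 2.0)

The white capsule was at about (11.3, 4.3) and moved to about (10.6, 6.3).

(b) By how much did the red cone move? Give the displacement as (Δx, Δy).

(-1.1, -0.3)

The red cone was at about (5.8, 1.7) and moved to about (4.7, 1.4).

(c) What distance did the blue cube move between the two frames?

3.7

The blue cube moved from about (10.1, 2.6) to (7.7, 5.4), a distance of √(2.4² + 2.8²) ≈ 3.7.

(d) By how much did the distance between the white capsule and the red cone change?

+1.6

They were about 6.1 units apart before and 7.7 after — 1.6 units further apart.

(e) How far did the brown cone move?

2.2

The brown cone was near (7.2, 2.8) before and (9.2, 3.8) after, so it travelled √(2.0² + 1.0²) ≈ 2.2 units.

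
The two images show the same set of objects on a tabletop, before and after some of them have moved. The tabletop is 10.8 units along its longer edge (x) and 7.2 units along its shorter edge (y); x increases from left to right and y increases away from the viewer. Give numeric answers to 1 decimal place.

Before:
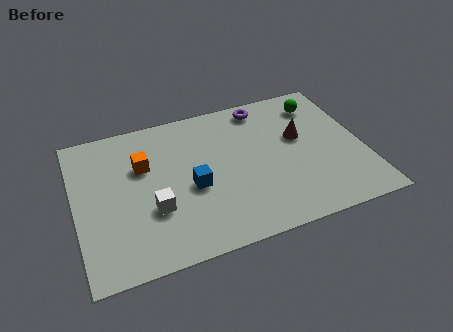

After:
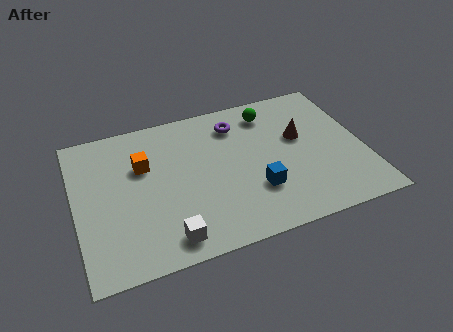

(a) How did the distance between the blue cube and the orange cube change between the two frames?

+2.4

Before: roughly 2.3 units apart; after: 4.7. That's 2.4 units further apart.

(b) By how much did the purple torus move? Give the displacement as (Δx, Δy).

(-1.1, -0.6)

From the two frames, the purple torus sits at roughly (7.3, 6.3) before and (6.2, 5.7) after.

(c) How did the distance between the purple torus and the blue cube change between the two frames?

-0.9

The distance was about 4.4 in the first image and 3.5 in the second, so they moved 0.9 units closer together.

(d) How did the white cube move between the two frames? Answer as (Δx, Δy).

(0.4, -1.5)

From the two frames, the white cube sits at roughly (2.8, 2.5) before and (3.2, 1.0) after.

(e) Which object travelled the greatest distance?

the blue cube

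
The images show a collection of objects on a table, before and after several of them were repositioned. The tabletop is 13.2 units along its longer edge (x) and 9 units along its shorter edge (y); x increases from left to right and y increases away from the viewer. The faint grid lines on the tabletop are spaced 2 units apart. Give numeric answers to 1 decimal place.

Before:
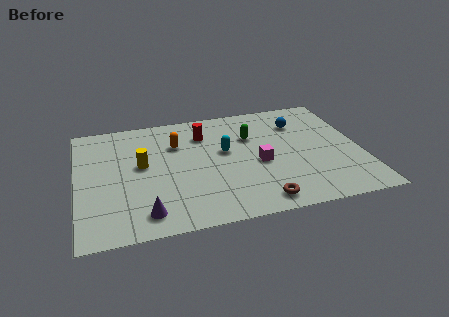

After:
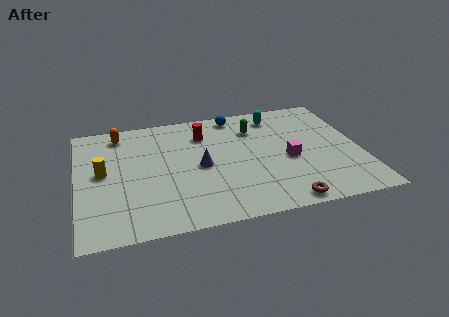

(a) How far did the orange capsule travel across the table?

3.0

From (4.7, 6.3) to (2.1, 7.7), the orange capsule covered √(2.6² + 1.4²) ≈ 3.0 units.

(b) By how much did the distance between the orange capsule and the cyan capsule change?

+4.9

Before: roughly 2.5 units apart; after: 7.4. That's 4.9 units further apart.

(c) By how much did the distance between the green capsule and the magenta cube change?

+0.9

Before: roughly 2.2 units apart; after: 3.1. That's 0.9 units further apart.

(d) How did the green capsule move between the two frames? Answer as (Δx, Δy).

(0.2, 0.6)

From the two frames, the green capsule sits at roughly (8.2, 6.1) before and (8.4, 6.7) after.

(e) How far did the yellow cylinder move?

1.8

The yellow cylinder moved from about (3.0, 5.0) to (1.2, 4.8), a distance of √(1.8² + 0.2²) ≈ 1.8.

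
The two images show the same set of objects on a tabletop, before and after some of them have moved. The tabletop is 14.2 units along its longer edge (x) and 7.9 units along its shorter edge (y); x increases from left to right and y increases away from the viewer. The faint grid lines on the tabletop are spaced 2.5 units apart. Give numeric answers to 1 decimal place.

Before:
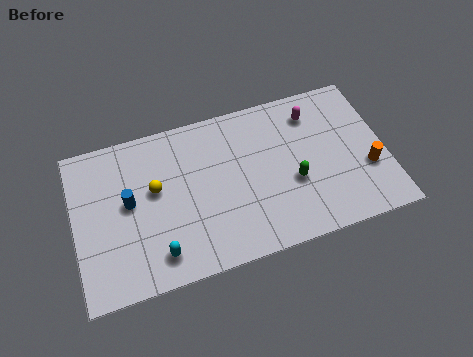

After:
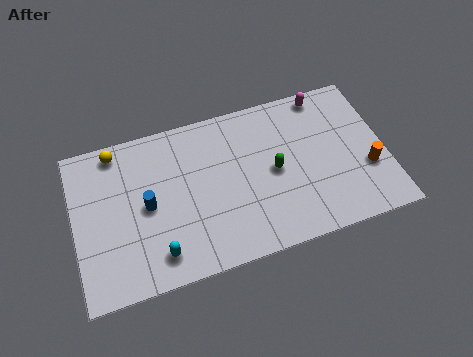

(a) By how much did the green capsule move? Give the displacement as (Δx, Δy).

(-0.8, 0.8)

From the two frames, the green capsule sits at roughly (9.9, 3.1) before and (9.1, 3.9) after.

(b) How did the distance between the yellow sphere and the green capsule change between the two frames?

+1.3

Before: roughly 6.4 units apart; after: 7.7. That's 1.3 units further apart.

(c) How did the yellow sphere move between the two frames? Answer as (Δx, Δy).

(-1.6, 2.4)

From the two frames, the yellow sphere sits at roughly (3.7, 4.6) before and (2.1, 7.0) after.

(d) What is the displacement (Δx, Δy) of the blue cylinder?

(0.8, -0.4)

The blue cylinder started near (2.5, 4.3) and ended near (3.3, 3.9).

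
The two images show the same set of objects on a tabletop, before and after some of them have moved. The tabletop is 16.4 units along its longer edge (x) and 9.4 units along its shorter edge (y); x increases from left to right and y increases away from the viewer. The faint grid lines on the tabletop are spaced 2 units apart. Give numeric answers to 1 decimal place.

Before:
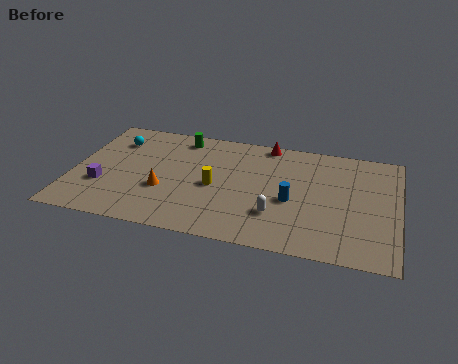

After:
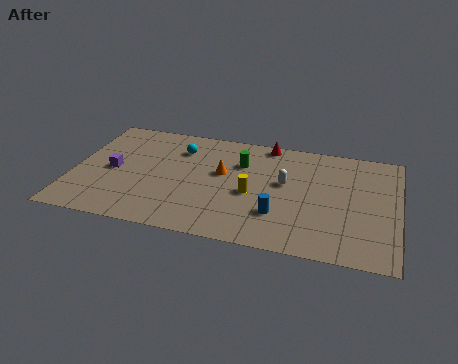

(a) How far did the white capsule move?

2.7

The white capsule moved from about (10.4, 2.7) to (10.7, 5.4), a distance of √(0.3² + 2.7²) ≈ 2.7.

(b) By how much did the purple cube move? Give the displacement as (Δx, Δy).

(0.4, 1.4)

The purple cube started near (1.6, 3.1) and ended near (2.0, 4.5).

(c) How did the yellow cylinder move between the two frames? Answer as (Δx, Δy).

(1.9, -0.2)

From the two frames, the yellow cylinder sits at roughly (7.2, 4.3) before and (9.1, 4.1) after.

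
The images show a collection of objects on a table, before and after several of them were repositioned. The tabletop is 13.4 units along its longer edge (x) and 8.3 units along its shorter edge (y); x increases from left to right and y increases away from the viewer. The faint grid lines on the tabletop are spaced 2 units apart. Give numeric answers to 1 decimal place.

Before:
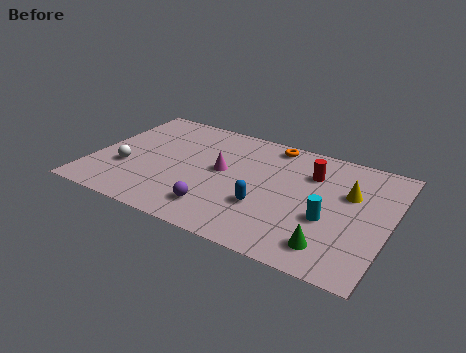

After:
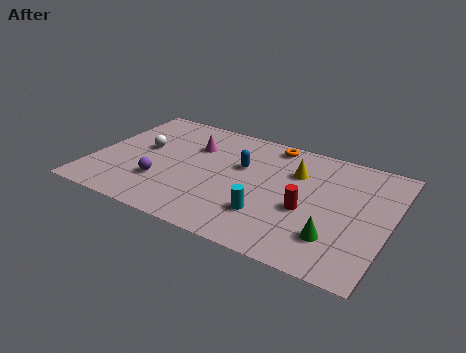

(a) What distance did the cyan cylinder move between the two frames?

2.8

The cyan cylinder moved from about (10.8, 3.2) to (8.2, 2.3), a distance of √(2.6² + 0.9²) ≈ 2.8.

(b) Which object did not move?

the orange torus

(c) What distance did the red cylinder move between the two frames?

2.6

The red cylinder moved from about (9.7, 6.0) to (9.8, 3.4), a distance of √(0.1² + 2.6²) ≈ 2.6.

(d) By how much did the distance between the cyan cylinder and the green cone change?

+1.3

The distance was about 1.7 in the first image and 3.0 in the second, so they moved 1.3 units further apart.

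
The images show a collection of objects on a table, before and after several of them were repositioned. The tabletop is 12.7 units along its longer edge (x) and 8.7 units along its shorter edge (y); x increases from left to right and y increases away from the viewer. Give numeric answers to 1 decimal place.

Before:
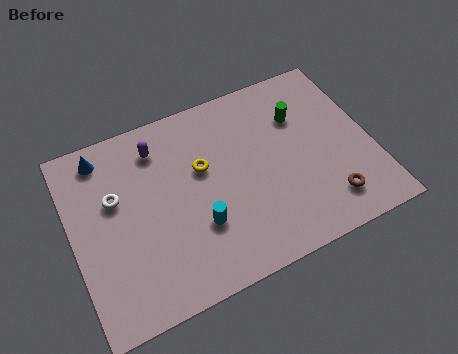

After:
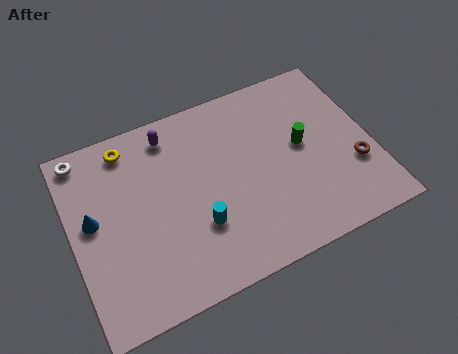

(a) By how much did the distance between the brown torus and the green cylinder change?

-1.7

The distance was about 4.4 in the first image and 2.7 in the second, so they moved 1.7 units closer together.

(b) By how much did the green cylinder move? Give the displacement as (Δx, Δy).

(-0.1, -1.4)

The green cylinder was at about (9.9, 6.1) and moved to about (9.8, 4.7).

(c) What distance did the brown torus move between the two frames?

1.8

The brown torus moved from about (10.5, 1.7) to (11.8, 2.9), a distance of √(1.3² + 1.2²) ≈ 1.8.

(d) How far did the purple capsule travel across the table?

0.7

The purple capsule moved from about (3.9, 7.0) to (4.5, 7.4), a distance of √(0.6² + 0.4²) ≈ 0.7.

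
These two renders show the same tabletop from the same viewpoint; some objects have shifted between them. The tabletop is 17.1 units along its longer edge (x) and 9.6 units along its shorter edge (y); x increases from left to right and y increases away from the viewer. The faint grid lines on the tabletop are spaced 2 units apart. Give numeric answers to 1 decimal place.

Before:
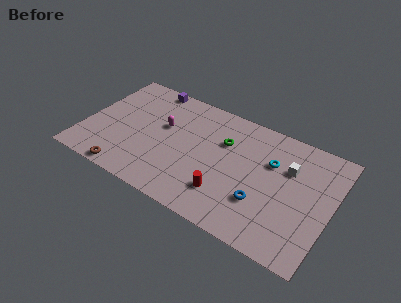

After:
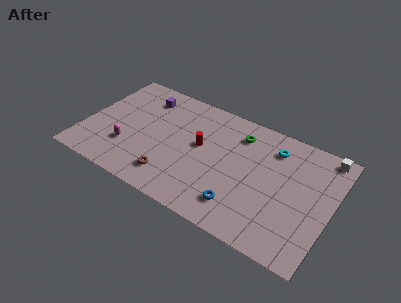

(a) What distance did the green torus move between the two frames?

1.4

The green torus moved from about (9.5, 6.5) to (10.4, 7.6), a distance of √(0.9² + 1.1²) ≈ 1.4.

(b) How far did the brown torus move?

3.2

The brown torus was near (3.5, 0.8) before and (6.5, 1.9) after, so it travelled √(3.0² + 1.1²) ≈ 3.2 units.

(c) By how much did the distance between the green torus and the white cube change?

+1.4

They were about 4.5 units apart before and 5.9 after — 1.4 units further apart.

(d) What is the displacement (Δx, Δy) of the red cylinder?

(-2.2, 3.0)

From the two frames, the red cylinder sits at roughly (10.2, 2.4) before and (8.0, 5.4) after.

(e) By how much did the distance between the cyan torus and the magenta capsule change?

+3.2

Before: roughly 7.5 units apart; after: 10.7. That's 3.2 units further apart.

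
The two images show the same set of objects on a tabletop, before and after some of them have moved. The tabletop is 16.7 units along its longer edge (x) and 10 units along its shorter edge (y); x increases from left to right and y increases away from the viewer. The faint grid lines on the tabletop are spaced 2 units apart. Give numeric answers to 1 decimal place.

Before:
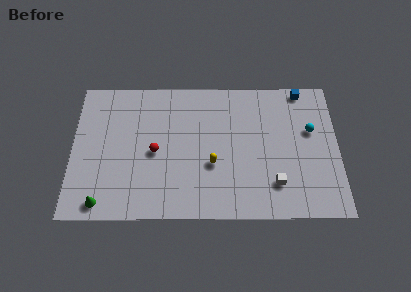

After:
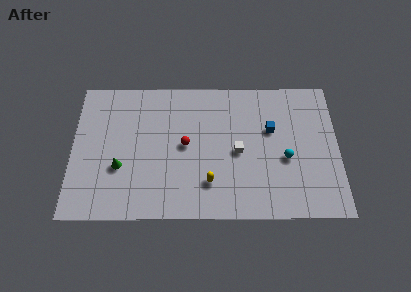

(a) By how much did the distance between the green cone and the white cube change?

-3.4

The distance was about 10.9 in the first image and 7.5 in the second, so they moved 3.4 units closer together.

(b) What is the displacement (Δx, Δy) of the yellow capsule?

(-0.2, -1.3)

The yellow capsule was at about (8.8, 3.8) and moved to about (8.6, 2.5).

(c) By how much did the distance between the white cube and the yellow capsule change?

-1.3

The distance was about 4.1 in the first image and 2.8 in the second, so they moved 1.3 units closer together.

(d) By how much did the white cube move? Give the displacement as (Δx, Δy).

(-2.3, 2.3)

From the two frames, the white cube sits at roughly (12.7, 2.4) before and (10.4, 4.7) after.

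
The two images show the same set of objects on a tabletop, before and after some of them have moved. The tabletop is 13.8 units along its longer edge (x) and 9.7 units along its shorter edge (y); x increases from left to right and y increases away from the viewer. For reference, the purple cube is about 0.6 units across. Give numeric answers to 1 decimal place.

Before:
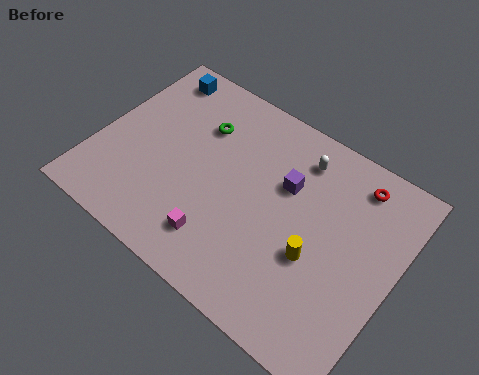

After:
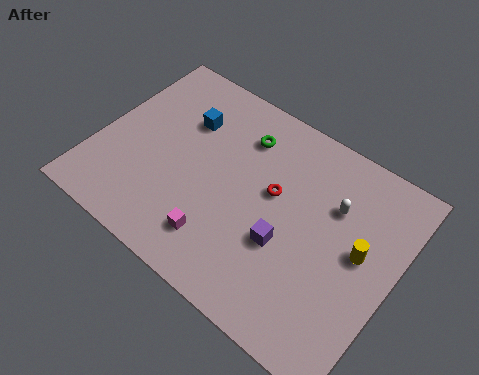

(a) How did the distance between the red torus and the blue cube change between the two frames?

-5.0

The distance was about 9.7 in the first image and 4.7 in the second, so they moved 5.0 units closer together.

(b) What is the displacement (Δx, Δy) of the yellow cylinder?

(1.8, 1.4)

From the two frames, the yellow cylinder sits at roughly (10.4, 3.8) before and (12.2, 5.2) after.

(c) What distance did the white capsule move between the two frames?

2.3

From (8.8, 7.9) to (10.7, 6.6), the white capsule covered √(1.9² + 1.3²) ≈ 2.3 units.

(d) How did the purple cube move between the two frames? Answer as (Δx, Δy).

(0.6, -2.7)

The purple cube was at about (8.5, 6.3) and moved to about (9.1, 3.6).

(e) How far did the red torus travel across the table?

4.2

From (11.4, 8.2) to (8.1, 5.6), the red torus covered √(3.3² + 2.6²) ≈ 4.2 units.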